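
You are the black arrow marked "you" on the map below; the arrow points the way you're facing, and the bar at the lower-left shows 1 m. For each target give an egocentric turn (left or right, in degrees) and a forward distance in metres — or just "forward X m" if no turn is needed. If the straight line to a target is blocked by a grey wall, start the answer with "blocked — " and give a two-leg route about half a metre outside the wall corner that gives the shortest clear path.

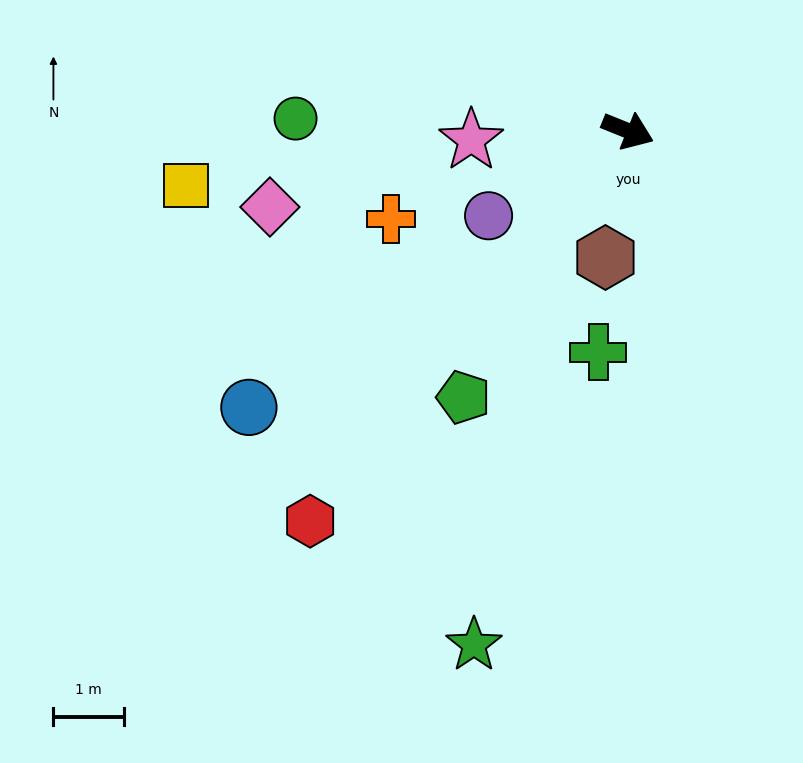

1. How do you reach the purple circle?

turn right 127°, forward 2.3 m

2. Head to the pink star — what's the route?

turn right 155°, forward 2.2 m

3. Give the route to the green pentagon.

turn right 100°, forward 4.4 m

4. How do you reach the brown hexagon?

turn right 78°, forward 1.8 m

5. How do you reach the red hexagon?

turn right 107°, forward 7.1 m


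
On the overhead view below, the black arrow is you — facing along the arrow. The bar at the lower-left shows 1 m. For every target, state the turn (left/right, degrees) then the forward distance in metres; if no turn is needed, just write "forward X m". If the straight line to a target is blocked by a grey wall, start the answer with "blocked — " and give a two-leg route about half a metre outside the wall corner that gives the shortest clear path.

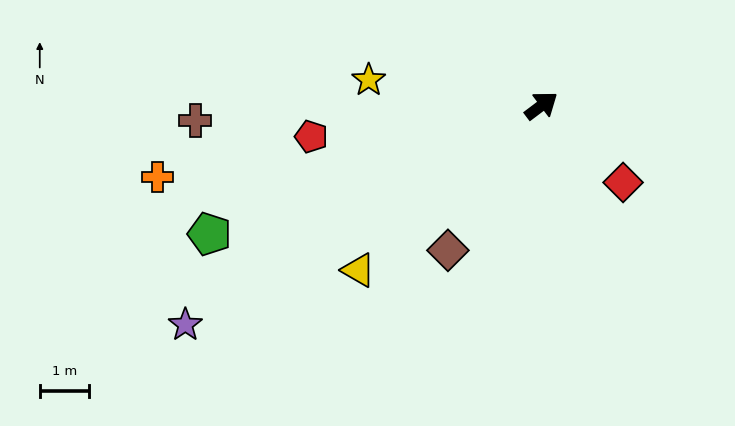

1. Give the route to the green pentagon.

turn left 164°, forward 7.3 m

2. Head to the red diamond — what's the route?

turn right 80°, forward 2.3 m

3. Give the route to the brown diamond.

turn right 160°, forward 3.5 m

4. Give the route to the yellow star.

turn left 135°, forward 3.6 m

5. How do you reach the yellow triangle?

turn right 175°, forward 5.0 m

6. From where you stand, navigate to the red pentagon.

turn left 151°, forward 4.7 m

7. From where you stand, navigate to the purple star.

turn left 175°, forward 8.5 m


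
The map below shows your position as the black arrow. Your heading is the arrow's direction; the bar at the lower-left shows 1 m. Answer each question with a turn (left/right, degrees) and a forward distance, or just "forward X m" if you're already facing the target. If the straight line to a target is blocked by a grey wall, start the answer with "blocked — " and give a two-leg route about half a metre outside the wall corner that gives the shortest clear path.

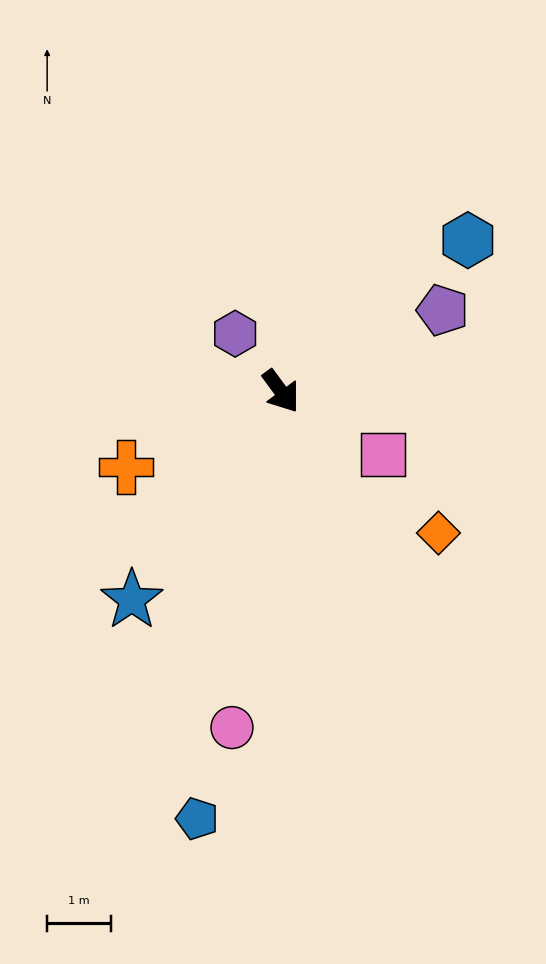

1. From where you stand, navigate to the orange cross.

turn right 100°, forward 2.7 m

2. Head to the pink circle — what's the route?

turn right 45°, forward 5.3 m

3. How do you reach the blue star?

turn right 72°, forward 4.0 m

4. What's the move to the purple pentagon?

turn left 80°, forward 2.8 m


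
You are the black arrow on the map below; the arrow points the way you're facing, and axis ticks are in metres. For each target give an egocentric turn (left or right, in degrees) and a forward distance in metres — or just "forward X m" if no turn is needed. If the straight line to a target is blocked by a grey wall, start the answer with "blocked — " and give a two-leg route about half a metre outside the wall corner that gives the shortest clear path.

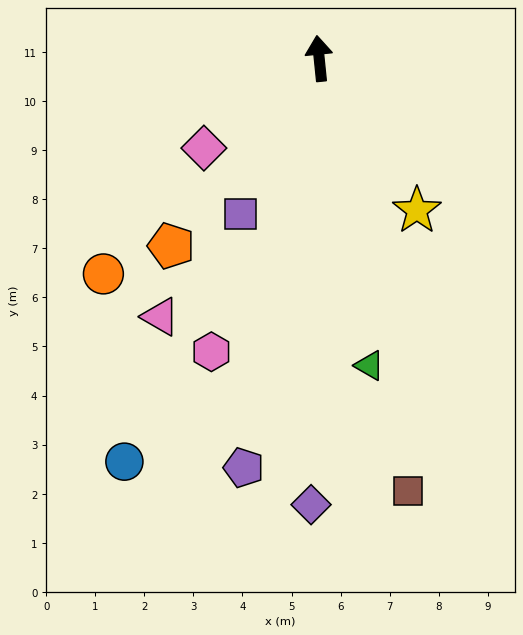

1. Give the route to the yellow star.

turn right 153°, forward 3.7 m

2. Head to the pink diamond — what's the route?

turn left 122°, forward 3.0 m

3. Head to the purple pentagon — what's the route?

turn left 164°, forward 8.5 m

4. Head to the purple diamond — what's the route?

turn left 173°, forward 9.1 m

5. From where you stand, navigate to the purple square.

turn left 147°, forward 3.5 m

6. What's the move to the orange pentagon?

turn left 136°, forward 4.9 m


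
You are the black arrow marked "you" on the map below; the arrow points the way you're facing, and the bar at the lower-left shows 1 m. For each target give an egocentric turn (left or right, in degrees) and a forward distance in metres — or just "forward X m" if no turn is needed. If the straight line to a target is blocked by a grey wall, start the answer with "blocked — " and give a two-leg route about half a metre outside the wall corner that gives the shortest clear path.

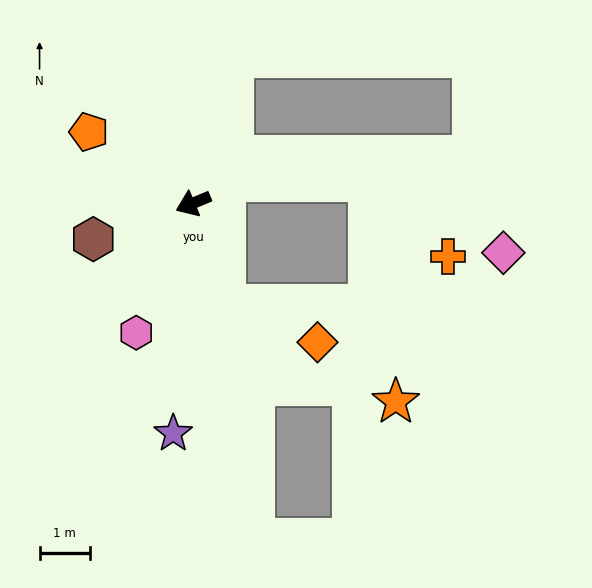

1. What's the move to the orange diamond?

blocked — turn left 84°, forward 2.1 m, then turn left 52°, forward 2.0 m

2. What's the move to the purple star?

turn left 62°, forward 4.6 m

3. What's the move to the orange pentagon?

turn right 57°, forward 2.5 m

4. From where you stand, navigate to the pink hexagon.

turn left 44°, forward 2.8 m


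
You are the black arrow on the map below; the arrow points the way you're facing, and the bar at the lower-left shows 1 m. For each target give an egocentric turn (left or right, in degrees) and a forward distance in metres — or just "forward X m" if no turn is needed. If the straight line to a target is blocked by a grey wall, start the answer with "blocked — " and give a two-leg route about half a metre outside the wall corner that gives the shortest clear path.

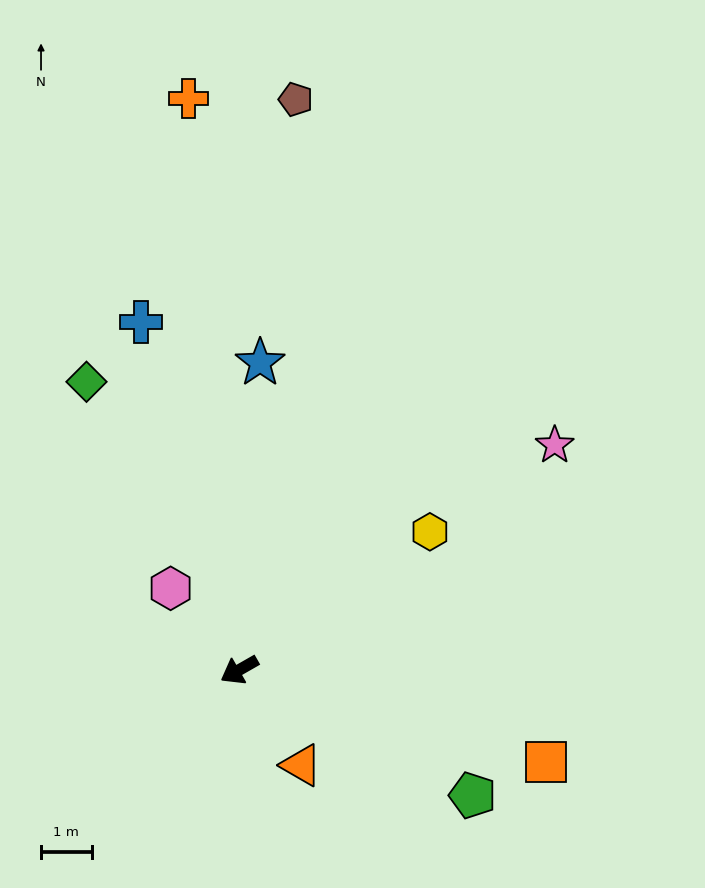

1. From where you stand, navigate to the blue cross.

turn right 104°, forward 7.2 m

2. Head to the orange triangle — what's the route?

turn left 93°, forward 2.3 m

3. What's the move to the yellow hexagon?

turn right 174°, forward 4.7 m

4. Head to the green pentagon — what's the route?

turn left 122°, forward 5.2 m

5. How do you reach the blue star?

turn right 124°, forward 6.1 m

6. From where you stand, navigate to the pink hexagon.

turn right 80°, forward 2.1 m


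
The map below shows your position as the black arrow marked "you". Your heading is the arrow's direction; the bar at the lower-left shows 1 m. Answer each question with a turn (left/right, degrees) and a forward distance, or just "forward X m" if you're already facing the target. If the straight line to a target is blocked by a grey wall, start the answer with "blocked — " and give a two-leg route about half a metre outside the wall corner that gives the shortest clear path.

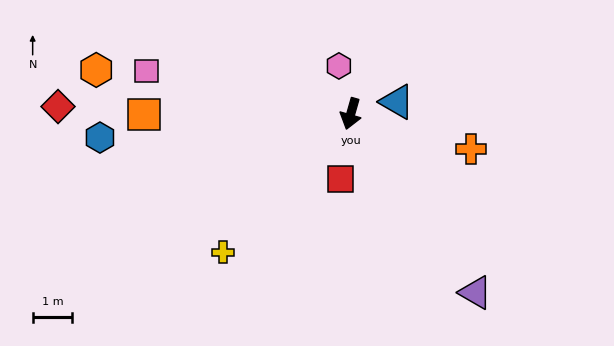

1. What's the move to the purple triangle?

turn left 51°, forward 5.5 m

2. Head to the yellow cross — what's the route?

turn right 27°, forward 4.8 m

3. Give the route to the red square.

turn left 7°, forward 1.7 m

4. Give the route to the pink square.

turn right 86°, forward 5.3 m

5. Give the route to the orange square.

turn right 74°, forward 5.3 m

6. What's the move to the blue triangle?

turn left 121°, forward 1.2 m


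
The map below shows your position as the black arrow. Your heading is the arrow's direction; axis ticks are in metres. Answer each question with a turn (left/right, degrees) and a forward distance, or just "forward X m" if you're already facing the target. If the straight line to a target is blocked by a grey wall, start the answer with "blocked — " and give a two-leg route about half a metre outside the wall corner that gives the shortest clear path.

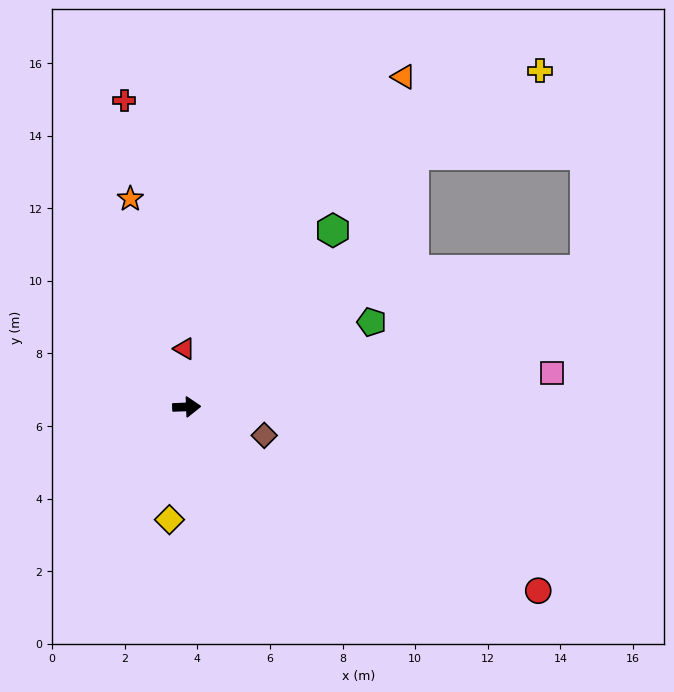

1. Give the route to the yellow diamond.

turn right 101°, forward 3.1 m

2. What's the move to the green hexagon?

turn left 48°, forward 6.3 m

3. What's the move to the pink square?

turn left 3°, forward 10.1 m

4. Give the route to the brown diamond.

turn right 22°, forward 2.3 m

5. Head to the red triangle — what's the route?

turn left 90°, forward 1.6 m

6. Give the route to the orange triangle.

turn left 54°, forward 10.9 m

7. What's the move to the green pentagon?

turn left 22°, forward 5.6 m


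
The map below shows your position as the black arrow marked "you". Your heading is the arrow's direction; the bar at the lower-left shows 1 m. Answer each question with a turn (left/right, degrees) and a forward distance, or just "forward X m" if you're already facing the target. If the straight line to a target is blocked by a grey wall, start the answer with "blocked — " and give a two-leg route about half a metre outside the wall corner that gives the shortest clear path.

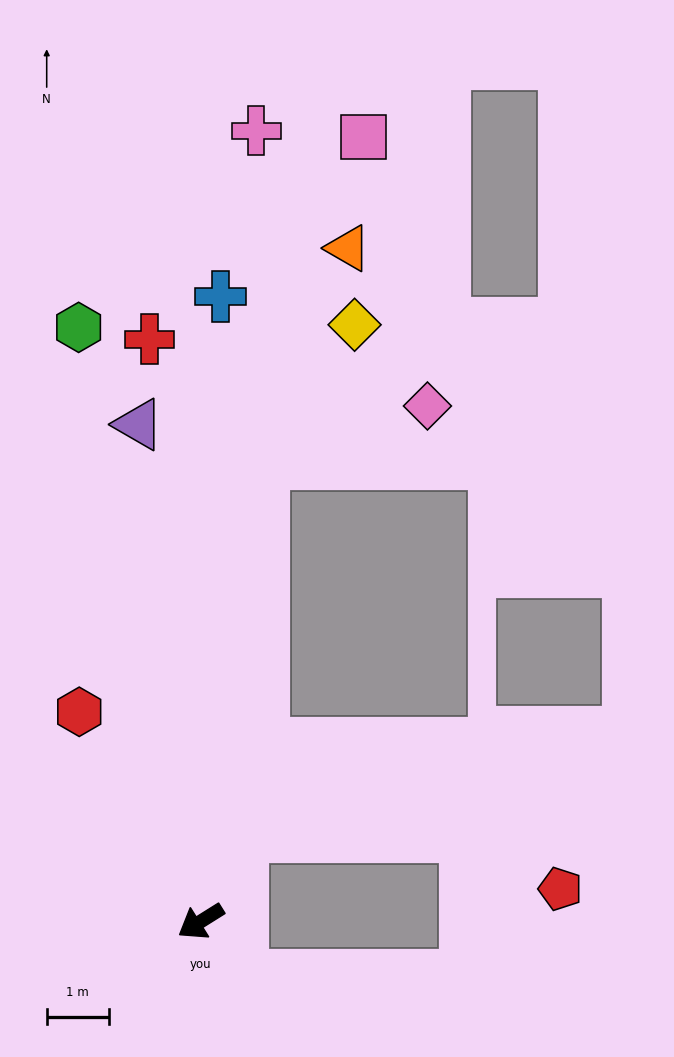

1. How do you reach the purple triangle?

turn right 115°, forward 8.1 m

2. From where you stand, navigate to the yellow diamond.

blocked — turn right 130°, forward 7.4 m, then turn right 25°, forward 2.7 m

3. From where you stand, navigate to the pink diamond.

blocked — turn right 130°, forward 7.4 m, then turn right 63°, forward 2.8 m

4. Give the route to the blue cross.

turn right 124°, forward 10.1 m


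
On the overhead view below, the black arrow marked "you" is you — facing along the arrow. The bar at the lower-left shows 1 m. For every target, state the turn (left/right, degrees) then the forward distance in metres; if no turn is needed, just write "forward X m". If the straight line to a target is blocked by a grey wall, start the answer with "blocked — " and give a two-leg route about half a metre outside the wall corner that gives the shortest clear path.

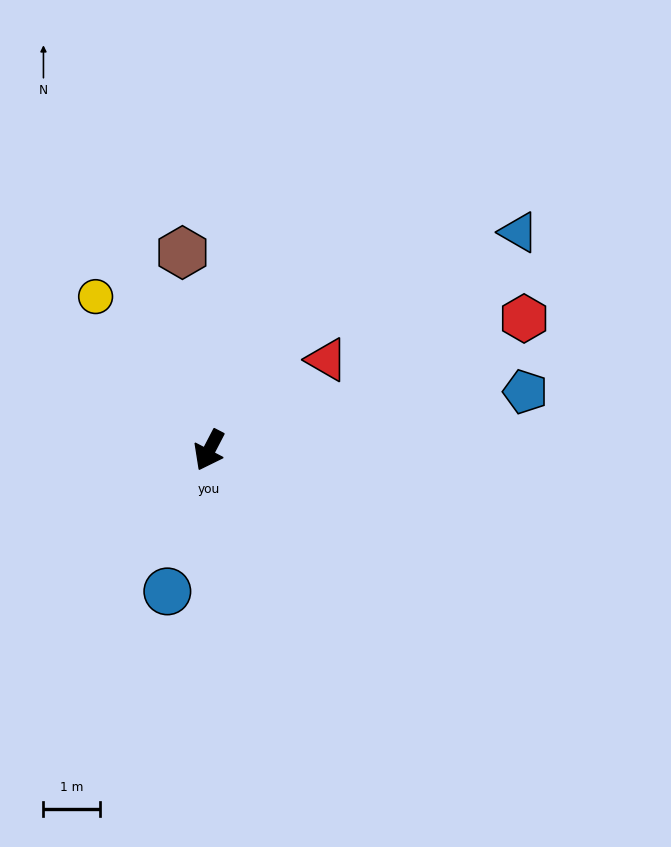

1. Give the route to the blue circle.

turn left 11°, forward 2.6 m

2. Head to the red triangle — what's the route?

turn left 155°, forward 2.6 m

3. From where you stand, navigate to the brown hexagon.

turn right 145°, forward 3.5 m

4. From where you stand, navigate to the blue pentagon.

turn left 128°, forward 5.7 m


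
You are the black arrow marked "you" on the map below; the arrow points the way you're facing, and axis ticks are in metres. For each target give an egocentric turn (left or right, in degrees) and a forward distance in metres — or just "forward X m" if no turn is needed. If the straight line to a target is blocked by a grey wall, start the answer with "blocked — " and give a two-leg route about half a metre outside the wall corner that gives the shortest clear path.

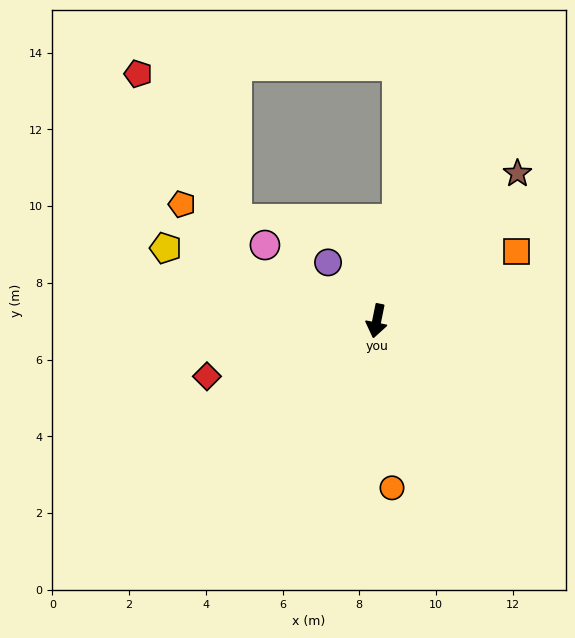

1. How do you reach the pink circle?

turn right 113°, forward 3.5 m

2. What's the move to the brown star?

turn left 148°, forward 5.3 m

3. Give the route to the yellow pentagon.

turn right 98°, forward 5.8 m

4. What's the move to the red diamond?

turn right 60°, forward 4.7 m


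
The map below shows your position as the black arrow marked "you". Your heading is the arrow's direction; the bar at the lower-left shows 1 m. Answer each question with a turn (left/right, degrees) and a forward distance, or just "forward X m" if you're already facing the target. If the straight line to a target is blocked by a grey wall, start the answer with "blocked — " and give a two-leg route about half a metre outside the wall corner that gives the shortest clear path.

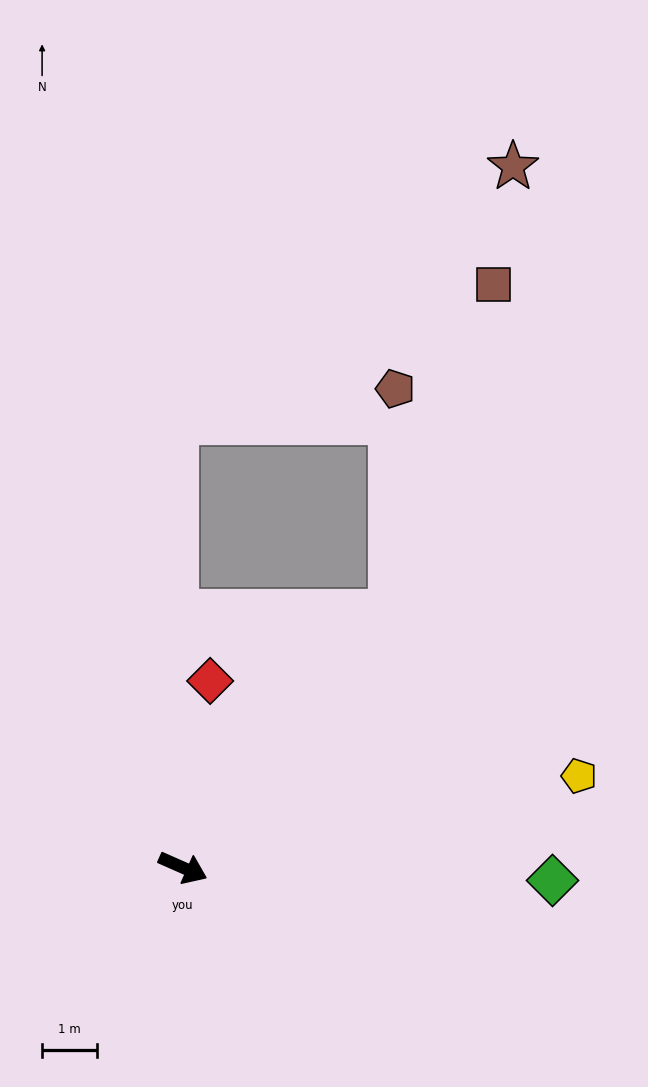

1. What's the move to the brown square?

blocked — turn left 75°, forward 6.0 m, then turn left 21°, forward 6.3 m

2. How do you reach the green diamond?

turn left 22°, forward 6.8 m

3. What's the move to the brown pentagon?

blocked — turn left 75°, forward 6.0 m, then turn left 38°, forward 4.1 m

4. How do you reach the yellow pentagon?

turn left 37°, forward 7.5 m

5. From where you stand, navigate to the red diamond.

turn left 106°, forward 3.5 m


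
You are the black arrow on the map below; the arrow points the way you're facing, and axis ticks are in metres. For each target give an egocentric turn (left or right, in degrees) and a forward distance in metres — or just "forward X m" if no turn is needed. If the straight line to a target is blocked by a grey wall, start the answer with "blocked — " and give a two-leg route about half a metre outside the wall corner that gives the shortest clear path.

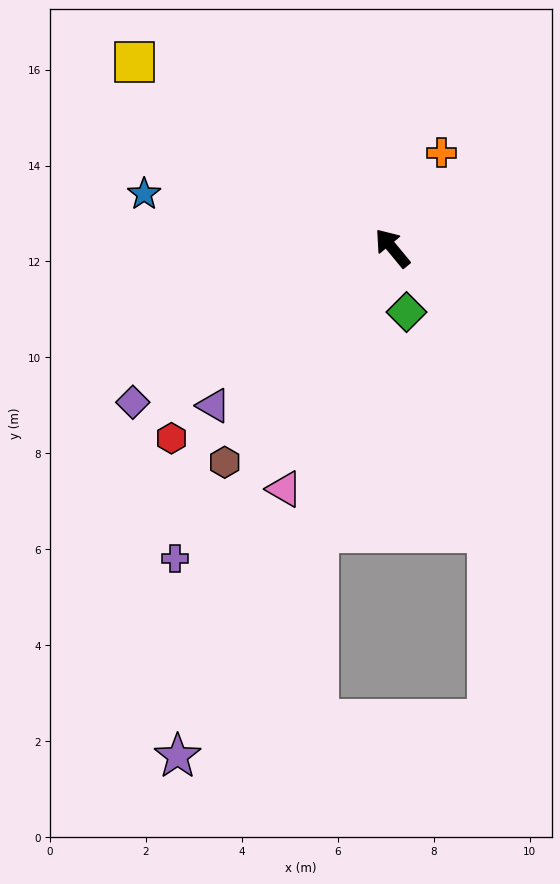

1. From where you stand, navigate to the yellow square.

turn left 15°, forward 6.6 m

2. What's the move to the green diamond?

turn left 153°, forward 1.4 m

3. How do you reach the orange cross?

turn right 67°, forward 2.2 m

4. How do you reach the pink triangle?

turn left 116°, forward 5.5 m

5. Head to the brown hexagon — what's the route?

turn left 102°, forward 5.7 m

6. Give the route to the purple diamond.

turn left 81°, forward 6.3 m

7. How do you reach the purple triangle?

turn left 92°, forward 5.0 m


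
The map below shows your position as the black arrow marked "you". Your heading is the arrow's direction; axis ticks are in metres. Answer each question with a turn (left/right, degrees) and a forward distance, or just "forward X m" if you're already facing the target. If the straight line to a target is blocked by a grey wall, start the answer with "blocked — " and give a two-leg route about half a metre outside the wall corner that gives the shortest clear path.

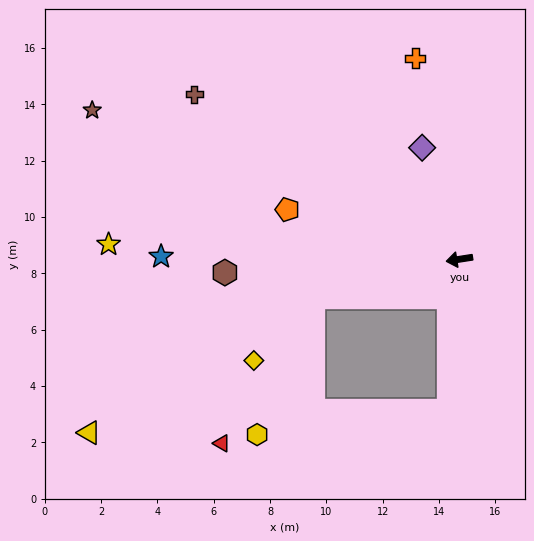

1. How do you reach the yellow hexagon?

blocked — turn left 6°, forward 5.4 m, then turn left 53°, forward 5.3 m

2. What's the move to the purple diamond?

turn right 80°, forward 4.2 m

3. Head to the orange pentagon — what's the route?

turn right 25°, forward 6.4 m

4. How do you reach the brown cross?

turn right 41°, forward 11.1 m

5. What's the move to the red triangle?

blocked — turn left 6°, forward 5.4 m, then turn left 43°, forward 6.1 m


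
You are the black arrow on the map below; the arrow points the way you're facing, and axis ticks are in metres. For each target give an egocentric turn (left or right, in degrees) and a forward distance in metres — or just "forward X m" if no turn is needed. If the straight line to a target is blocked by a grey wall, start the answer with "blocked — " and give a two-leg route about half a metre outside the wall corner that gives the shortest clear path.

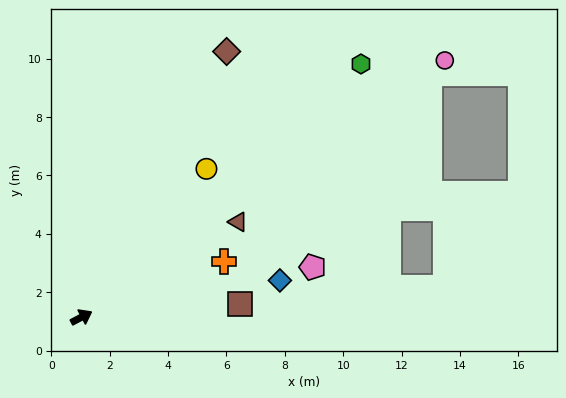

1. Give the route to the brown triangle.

turn left 4°, forward 6.3 m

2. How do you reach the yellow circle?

turn left 22°, forward 6.6 m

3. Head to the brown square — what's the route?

turn right 23°, forward 5.4 m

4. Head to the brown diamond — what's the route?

turn left 34°, forward 10.4 m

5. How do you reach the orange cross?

turn right 6°, forward 5.2 m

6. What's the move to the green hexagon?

turn left 14°, forward 12.9 m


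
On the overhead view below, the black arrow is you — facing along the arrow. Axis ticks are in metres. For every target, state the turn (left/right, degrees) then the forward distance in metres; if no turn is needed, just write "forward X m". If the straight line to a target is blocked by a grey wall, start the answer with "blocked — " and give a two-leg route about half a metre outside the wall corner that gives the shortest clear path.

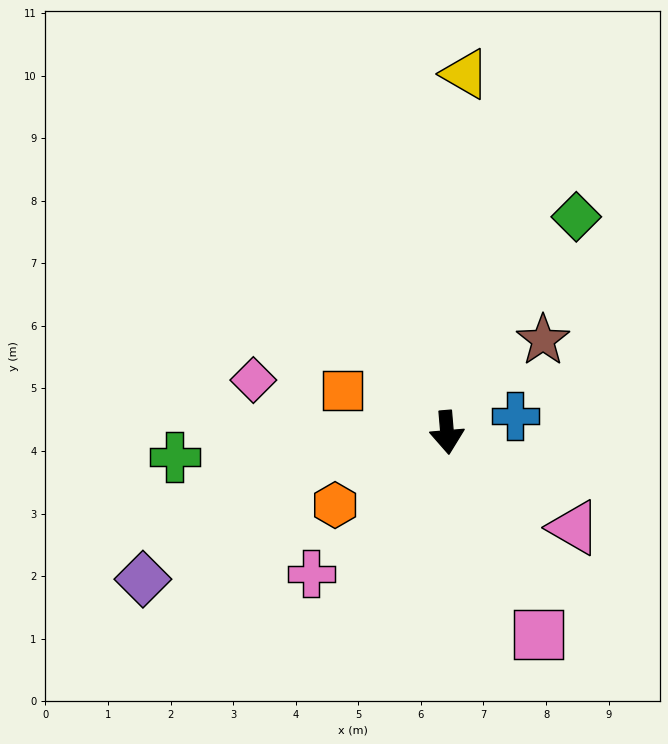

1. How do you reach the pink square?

turn left 20°, forward 3.5 m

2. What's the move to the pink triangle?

turn left 48°, forward 2.5 m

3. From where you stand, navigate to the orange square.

turn right 117°, forward 1.8 m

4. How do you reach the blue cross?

turn left 99°, forward 1.1 m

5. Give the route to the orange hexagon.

turn right 62°, forward 2.1 m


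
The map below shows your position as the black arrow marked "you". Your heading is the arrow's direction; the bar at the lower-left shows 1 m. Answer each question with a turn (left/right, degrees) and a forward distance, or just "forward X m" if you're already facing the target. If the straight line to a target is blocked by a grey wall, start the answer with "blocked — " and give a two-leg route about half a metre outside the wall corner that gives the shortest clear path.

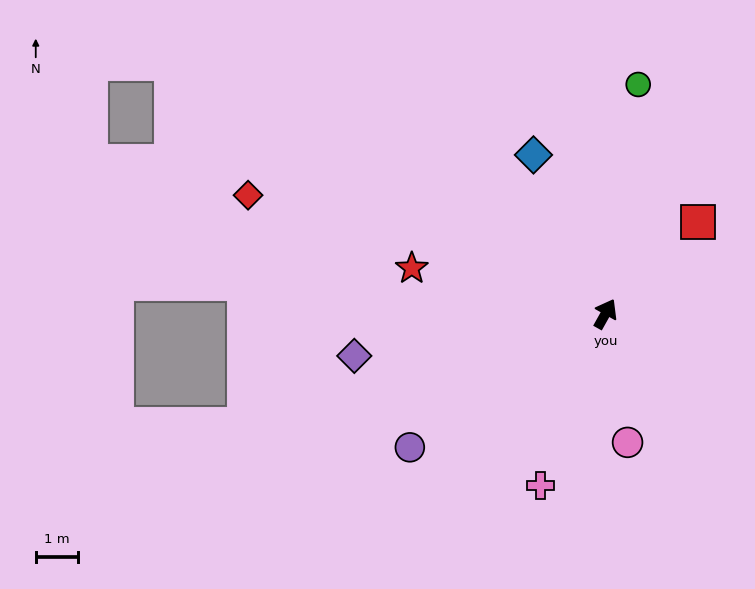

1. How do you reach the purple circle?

turn left 154°, forward 5.7 m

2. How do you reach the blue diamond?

turn left 54°, forward 4.2 m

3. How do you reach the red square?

turn right 16°, forward 3.1 m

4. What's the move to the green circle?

turn left 21°, forward 5.5 m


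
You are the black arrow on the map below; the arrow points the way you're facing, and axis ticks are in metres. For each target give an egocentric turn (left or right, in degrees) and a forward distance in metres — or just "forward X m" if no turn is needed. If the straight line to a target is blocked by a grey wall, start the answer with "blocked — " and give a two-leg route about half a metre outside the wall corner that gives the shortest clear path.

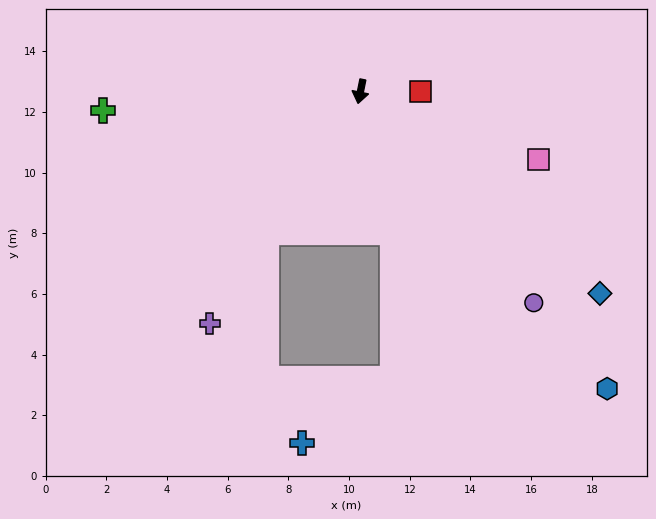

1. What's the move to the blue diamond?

turn left 61°, forward 10.3 m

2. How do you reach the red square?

turn left 102°, forward 2.0 m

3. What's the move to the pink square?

turn left 81°, forward 6.3 m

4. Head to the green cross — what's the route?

turn right 74°, forward 8.5 m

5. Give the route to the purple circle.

turn left 51°, forward 9.0 m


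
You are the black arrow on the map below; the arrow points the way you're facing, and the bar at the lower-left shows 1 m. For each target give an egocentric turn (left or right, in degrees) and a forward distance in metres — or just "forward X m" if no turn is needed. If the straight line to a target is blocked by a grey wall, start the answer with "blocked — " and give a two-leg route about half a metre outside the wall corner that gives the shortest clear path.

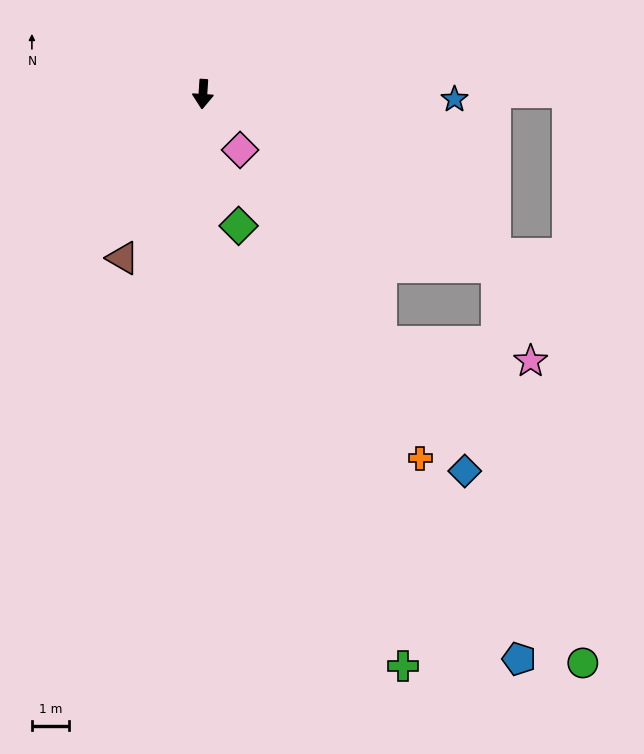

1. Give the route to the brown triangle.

turn right 22°, forward 4.9 m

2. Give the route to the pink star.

blocked — turn left 63°, forward 9.2 m, then turn right 39°, forward 2.7 m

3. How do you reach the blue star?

turn left 92°, forward 6.8 m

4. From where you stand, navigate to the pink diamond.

turn left 37°, forward 1.8 m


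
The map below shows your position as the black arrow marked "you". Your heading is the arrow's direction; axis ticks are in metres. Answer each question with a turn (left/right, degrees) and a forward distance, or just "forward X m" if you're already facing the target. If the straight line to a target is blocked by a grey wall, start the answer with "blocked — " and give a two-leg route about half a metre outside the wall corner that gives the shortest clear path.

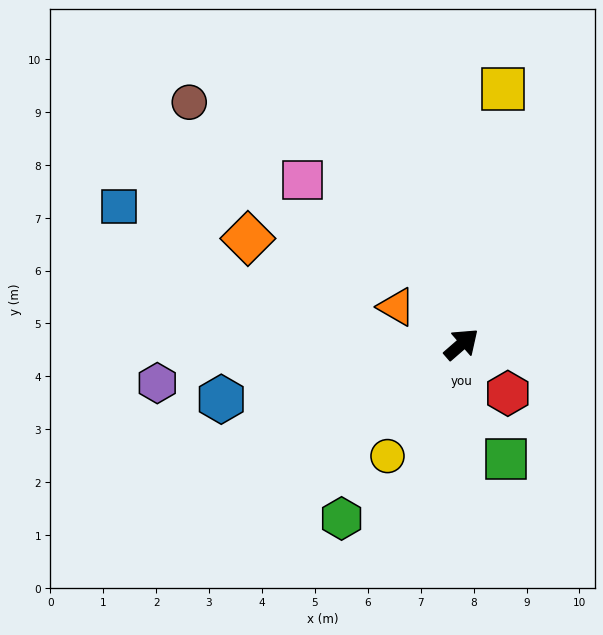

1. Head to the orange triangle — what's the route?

turn left 109°, forward 1.4 m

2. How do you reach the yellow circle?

turn right 165°, forward 2.5 m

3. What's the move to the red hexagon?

turn right 88°, forward 1.3 m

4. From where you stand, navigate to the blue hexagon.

turn left 152°, forward 4.7 m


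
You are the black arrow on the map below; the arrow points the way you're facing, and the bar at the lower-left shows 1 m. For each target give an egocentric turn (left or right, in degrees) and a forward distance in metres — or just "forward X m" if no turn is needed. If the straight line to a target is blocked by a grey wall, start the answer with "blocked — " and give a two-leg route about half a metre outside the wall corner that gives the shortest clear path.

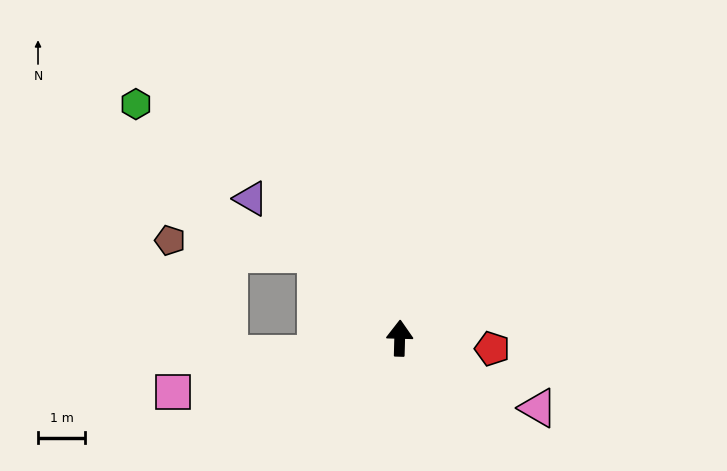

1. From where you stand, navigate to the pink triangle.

turn right 115°, forward 3.3 m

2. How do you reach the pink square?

turn left 105°, forward 5.0 m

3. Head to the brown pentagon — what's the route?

blocked — turn left 45°, forward 2.5 m, then turn left 42°, forward 3.2 m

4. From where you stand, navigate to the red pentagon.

turn right 95°, forward 2.0 m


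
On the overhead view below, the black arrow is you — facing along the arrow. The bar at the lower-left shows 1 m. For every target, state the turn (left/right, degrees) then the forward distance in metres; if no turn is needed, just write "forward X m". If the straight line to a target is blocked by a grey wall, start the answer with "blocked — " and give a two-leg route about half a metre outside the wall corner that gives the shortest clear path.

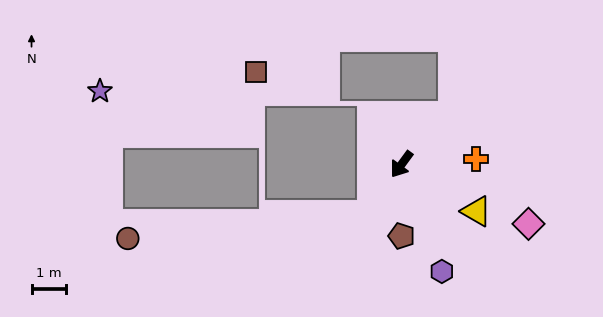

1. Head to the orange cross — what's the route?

turn left 130°, forward 2.1 m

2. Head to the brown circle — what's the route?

blocked — turn left 5°, forward 1.7 m, then turn right 53°, forward 7.0 m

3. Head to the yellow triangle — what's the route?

turn left 94°, forward 2.5 m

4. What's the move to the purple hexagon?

turn left 57°, forward 3.3 m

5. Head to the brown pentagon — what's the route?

turn left 36°, forward 2.1 m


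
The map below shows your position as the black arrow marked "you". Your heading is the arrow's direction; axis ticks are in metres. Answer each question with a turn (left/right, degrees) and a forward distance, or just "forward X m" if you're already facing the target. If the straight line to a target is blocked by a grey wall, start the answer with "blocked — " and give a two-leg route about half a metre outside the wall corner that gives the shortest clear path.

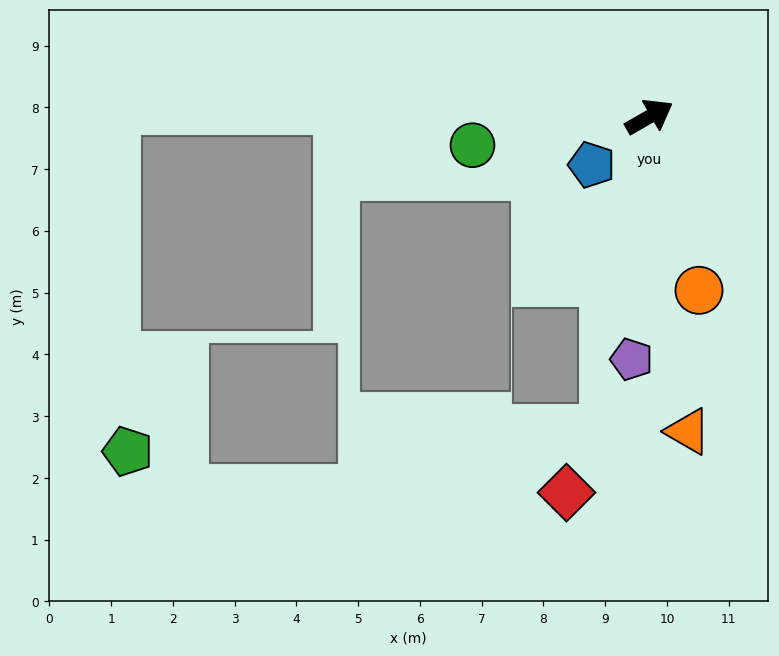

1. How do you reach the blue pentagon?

turn right 170°, forward 1.2 m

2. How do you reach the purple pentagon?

turn right 124°, forward 3.9 m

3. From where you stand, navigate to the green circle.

turn left 159°, forward 2.9 m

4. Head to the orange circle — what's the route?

turn right 104°, forward 2.9 m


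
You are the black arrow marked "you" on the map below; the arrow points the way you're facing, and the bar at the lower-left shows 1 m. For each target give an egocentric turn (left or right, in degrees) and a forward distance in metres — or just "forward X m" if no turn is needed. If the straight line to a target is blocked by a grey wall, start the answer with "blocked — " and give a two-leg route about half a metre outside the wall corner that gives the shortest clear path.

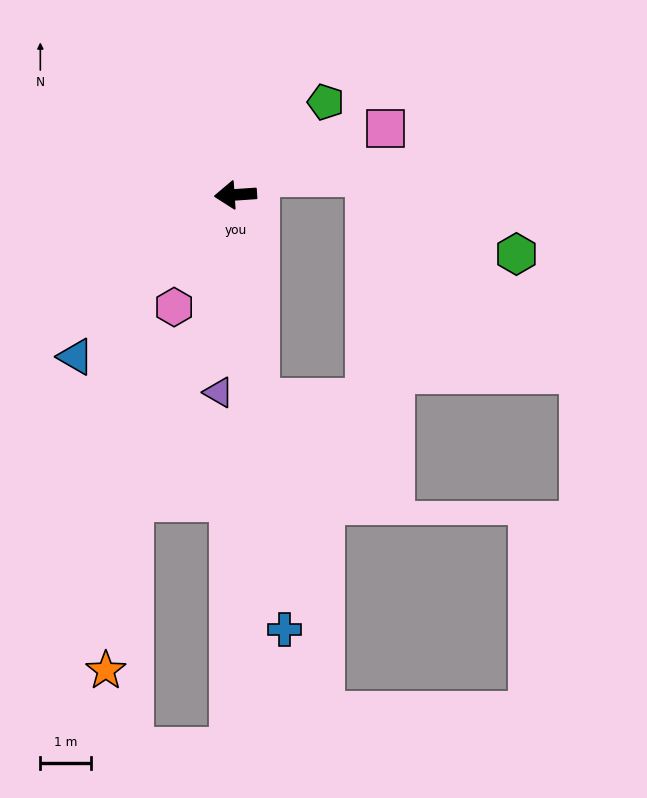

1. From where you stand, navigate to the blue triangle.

turn left 41°, forward 4.5 m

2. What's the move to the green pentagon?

turn right 138°, forward 2.5 m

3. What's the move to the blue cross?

turn left 93°, forward 8.6 m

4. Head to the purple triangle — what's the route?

turn left 81°, forward 3.9 m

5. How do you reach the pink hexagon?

turn left 57°, forward 2.5 m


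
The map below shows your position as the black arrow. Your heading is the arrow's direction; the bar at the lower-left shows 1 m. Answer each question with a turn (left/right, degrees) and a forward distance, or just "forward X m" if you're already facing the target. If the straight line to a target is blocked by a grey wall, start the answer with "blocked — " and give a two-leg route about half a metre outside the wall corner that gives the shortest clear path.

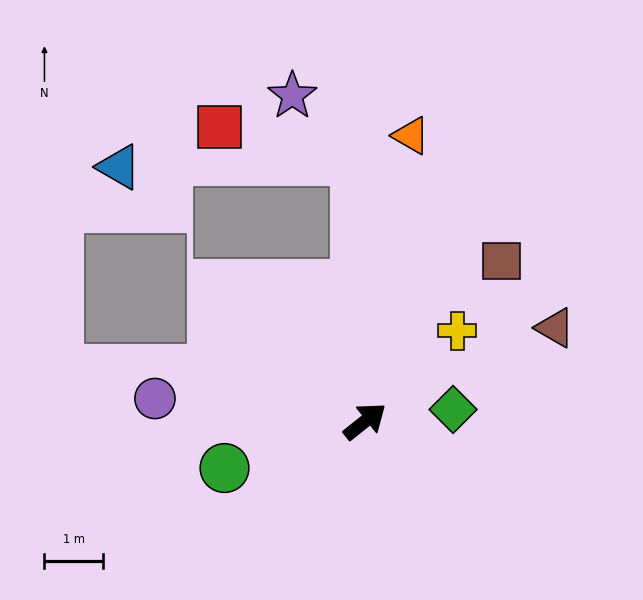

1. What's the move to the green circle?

turn left 160°, forward 2.5 m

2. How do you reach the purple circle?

turn left 135°, forward 3.6 m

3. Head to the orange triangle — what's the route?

turn left 42°, forward 4.9 m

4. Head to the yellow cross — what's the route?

turn left 6°, forward 2.2 m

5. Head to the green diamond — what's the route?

turn right 31°, forward 1.5 m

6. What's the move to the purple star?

blocked — turn left 54°, forward 4.4 m, then turn left 42°, forward 1.5 m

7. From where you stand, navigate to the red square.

blocked — turn left 54°, forward 4.4 m, then turn left 73°, forward 2.4 m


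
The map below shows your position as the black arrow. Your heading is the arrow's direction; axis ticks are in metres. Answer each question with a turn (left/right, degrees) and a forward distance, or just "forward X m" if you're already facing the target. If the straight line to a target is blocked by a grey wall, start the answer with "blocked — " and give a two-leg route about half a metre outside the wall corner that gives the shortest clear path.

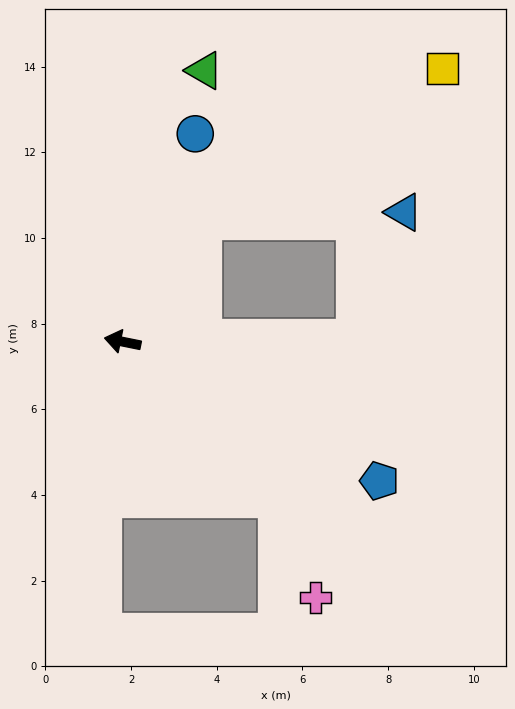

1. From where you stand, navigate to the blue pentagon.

turn left 163°, forward 6.8 m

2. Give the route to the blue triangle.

blocked — turn right 113°, forward 3.4 m, then turn right 53°, forward 4.7 m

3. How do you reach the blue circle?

turn right 98°, forward 5.1 m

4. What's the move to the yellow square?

blocked — turn right 113°, forward 3.4 m, then turn right 23°, forward 6.6 m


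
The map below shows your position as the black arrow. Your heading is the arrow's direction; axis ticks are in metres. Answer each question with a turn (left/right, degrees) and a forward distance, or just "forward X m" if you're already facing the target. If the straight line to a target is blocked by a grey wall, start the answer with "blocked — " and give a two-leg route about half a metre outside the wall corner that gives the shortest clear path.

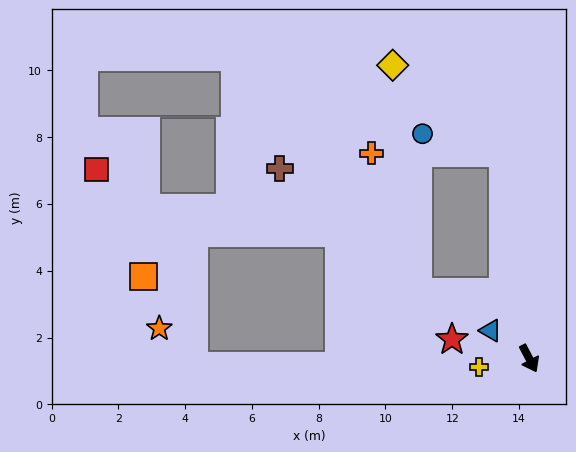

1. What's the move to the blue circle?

blocked — turn left 160°, forward 6.2 m, then turn left 69°, forward 2.5 m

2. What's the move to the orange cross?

blocked — turn left 160°, forward 6.2 m, then turn left 82°, forward 3.9 m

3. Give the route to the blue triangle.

turn right 153°, forward 1.4 m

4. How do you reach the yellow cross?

turn right 108°, forward 1.5 m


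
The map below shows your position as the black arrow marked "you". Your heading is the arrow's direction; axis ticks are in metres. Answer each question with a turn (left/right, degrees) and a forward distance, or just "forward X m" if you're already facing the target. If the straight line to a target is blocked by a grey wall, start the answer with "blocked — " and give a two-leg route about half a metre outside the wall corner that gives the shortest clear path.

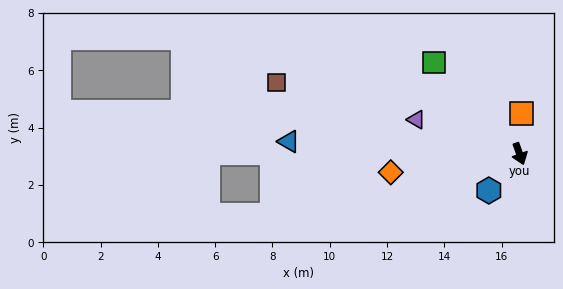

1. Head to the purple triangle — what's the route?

turn right 128°, forward 3.8 m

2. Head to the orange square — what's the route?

turn left 157°, forward 1.4 m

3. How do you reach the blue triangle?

turn right 113°, forward 8.1 m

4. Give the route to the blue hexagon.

turn right 60°, forward 1.7 m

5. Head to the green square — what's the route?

turn right 157°, forward 4.4 m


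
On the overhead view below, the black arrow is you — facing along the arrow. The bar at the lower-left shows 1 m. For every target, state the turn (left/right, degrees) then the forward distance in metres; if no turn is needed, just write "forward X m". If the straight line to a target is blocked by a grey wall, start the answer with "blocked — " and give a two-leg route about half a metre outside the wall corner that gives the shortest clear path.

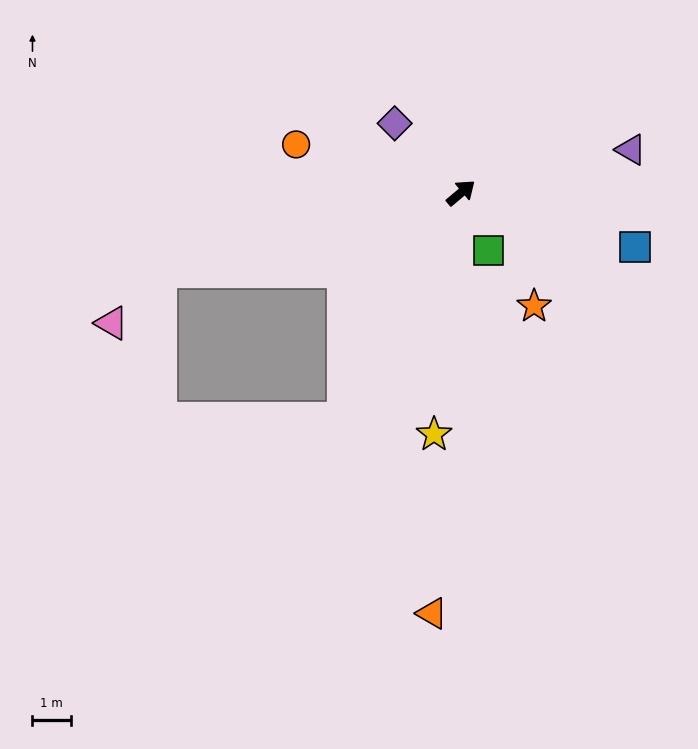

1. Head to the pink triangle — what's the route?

blocked — turn left 155°, forward 8.1 m, then turn left 31°, forward 1.8 m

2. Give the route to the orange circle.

turn left 124°, forward 4.5 m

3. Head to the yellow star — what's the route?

turn right 136°, forward 6.3 m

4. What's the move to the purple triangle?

turn right 26°, forward 4.6 m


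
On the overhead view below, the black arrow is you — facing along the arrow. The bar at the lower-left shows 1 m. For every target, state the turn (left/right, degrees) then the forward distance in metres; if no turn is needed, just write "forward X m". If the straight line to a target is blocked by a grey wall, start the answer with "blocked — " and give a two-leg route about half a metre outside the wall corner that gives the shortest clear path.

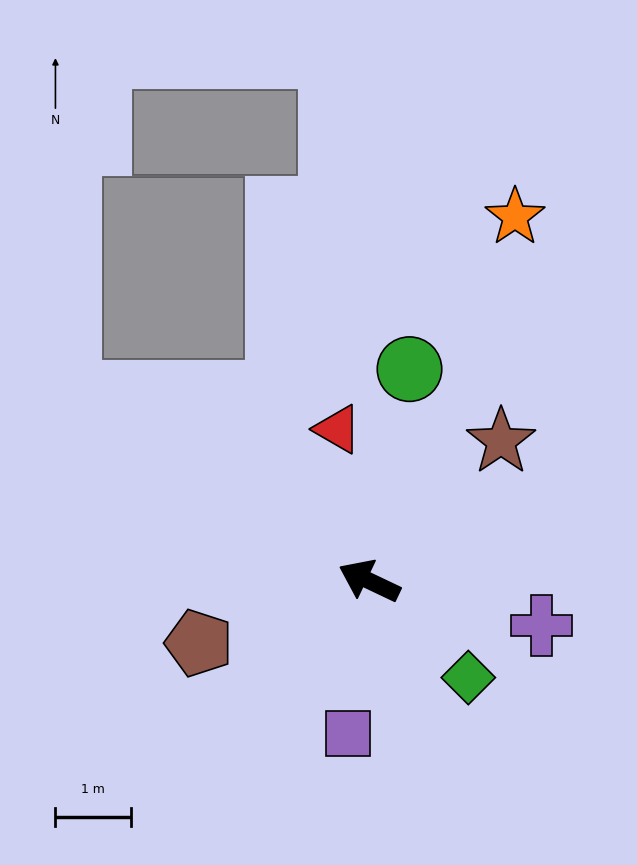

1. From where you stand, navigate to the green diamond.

turn left 161°, forward 1.8 m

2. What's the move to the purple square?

turn left 108°, forward 2.0 m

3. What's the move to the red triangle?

turn right 53°, forward 2.0 m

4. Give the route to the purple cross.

turn right 169°, forward 2.3 m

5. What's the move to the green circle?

turn right 75°, forward 2.8 m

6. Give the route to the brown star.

turn right 108°, forward 2.5 m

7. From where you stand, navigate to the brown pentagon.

turn left 45°, forward 2.4 m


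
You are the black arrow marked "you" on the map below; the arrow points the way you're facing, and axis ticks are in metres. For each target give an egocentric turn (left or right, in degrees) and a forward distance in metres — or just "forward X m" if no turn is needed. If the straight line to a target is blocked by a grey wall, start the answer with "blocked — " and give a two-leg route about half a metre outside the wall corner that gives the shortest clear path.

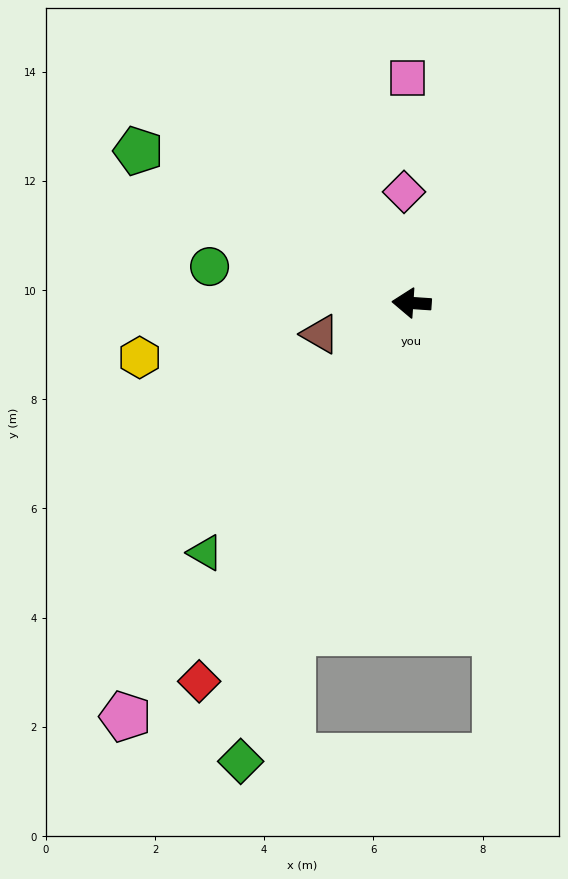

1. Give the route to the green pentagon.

turn right 25°, forward 5.7 m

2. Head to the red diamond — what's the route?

turn left 65°, forward 7.9 m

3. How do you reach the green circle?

turn right 6°, forward 3.8 m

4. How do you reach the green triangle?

turn left 54°, forward 5.9 m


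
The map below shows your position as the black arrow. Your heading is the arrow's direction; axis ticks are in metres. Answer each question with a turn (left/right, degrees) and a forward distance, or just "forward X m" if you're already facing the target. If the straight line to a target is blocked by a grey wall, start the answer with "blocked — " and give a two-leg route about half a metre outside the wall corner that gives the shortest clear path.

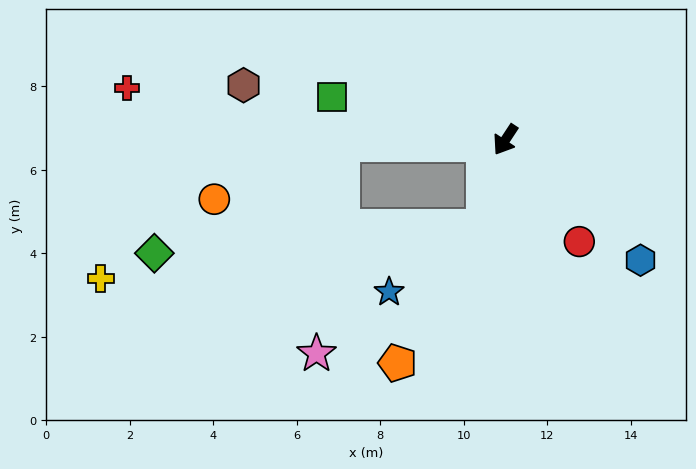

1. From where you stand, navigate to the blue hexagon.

turn left 82°, forward 4.3 m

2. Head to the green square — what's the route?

turn right 70°, forward 4.3 m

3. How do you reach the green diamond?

blocked — turn left 19°, forward 2.1 m, then turn right 71°, forward 7.9 m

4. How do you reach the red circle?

turn left 69°, forward 3.0 m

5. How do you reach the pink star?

blocked — turn right 55°, forward 3.9 m, then turn left 81°, forward 5.0 m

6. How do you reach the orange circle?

blocked — turn right 55°, forward 3.9 m, then turn left 21°, forward 3.3 m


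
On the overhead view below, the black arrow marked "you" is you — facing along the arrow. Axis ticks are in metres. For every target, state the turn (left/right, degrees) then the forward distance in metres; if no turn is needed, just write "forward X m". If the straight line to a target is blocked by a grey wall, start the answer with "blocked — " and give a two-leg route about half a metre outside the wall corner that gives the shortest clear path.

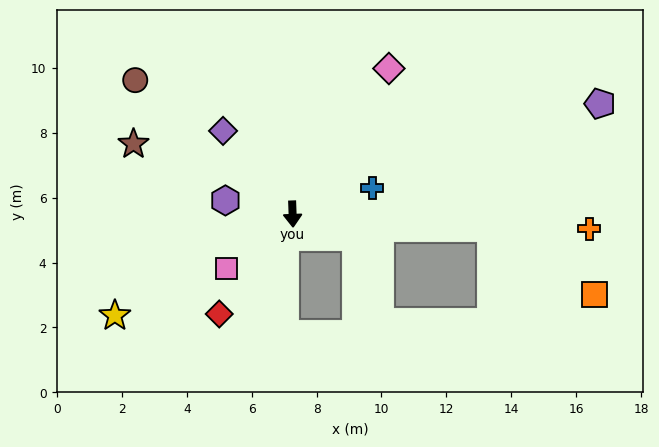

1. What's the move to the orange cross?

turn left 85°, forward 9.2 m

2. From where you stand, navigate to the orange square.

blocked — turn left 84°, forward 6.1 m, then turn right 28°, forward 3.8 m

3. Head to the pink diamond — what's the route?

turn left 144°, forward 5.4 m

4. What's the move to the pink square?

turn right 53°, forward 2.6 m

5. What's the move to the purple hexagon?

turn right 104°, forward 2.1 m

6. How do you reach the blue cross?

turn left 106°, forward 2.6 m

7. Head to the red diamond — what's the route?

turn right 38°, forward 3.8 m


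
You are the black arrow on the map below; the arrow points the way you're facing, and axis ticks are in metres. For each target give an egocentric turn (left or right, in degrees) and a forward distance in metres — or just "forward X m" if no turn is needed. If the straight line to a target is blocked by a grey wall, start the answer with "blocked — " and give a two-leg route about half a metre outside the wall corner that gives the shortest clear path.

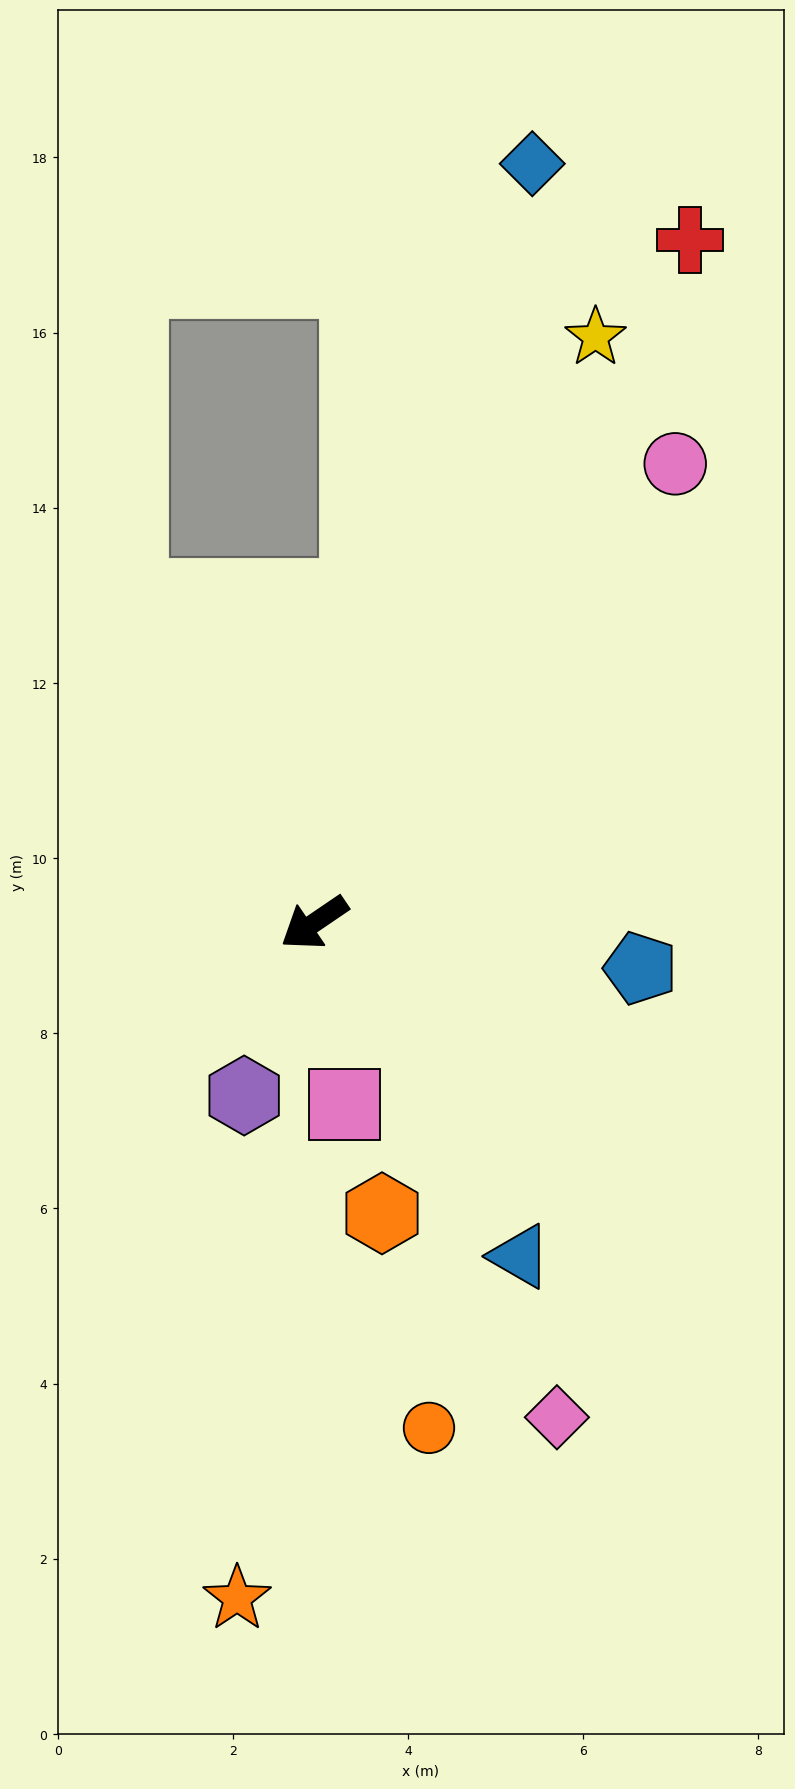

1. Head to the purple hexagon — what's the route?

turn left 34°, forward 2.1 m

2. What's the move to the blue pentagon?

turn left 138°, forward 3.8 m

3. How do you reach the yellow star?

turn right 150°, forward 7.4 m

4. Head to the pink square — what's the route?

turn left 65°, forward 2.1 m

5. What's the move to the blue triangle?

turn left 87°, forward 4.5 m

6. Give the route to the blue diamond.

turn right 140°, forward 9.0 m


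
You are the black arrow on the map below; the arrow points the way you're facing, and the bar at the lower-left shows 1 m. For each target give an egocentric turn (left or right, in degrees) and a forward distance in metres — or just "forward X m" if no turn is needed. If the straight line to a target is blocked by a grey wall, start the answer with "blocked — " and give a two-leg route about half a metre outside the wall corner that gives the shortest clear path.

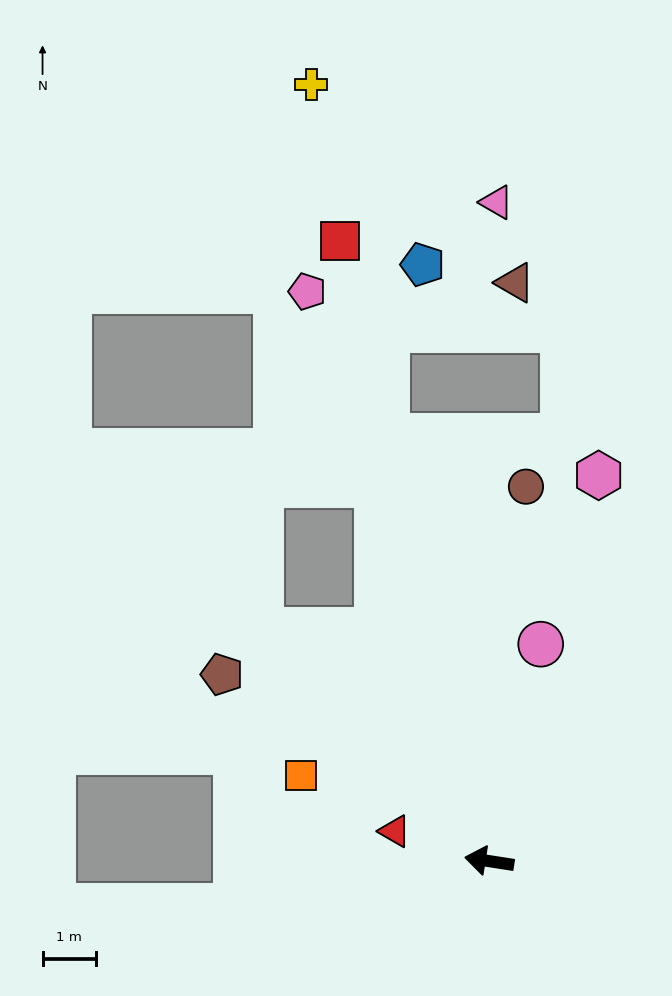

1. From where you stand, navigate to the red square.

turn right 68°, forward 12.0 m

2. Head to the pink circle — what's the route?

turn right 95°, forward 4.2 m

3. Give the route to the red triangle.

turn right 9°, forward 1.9 m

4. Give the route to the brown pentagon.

turn right 26°, forward 6.1 m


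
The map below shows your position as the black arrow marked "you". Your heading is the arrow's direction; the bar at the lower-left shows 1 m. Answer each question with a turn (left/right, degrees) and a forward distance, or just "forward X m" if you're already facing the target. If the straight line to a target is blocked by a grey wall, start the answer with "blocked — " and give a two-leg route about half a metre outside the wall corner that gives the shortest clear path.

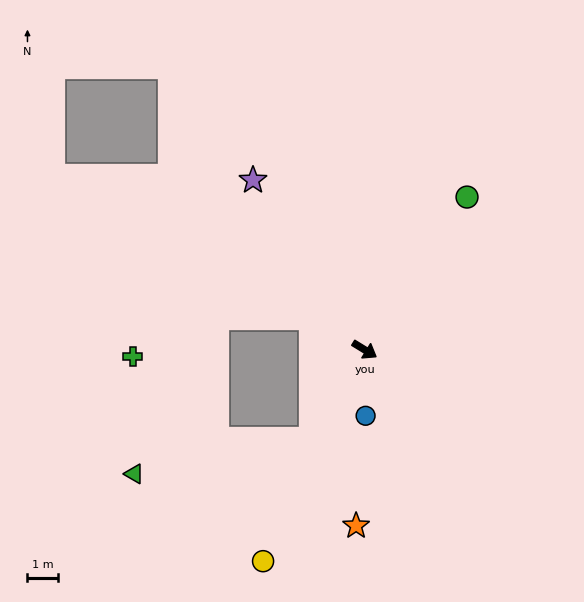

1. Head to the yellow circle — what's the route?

turn right 84°, forward 7.6 m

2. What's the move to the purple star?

turn left 155°, forward 6.6 m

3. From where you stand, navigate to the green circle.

turn left 88°, forward 6.0 m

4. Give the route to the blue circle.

turn right 58°, forward 2.1 m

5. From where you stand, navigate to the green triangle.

blocked — turn right 89°, forward 3.4 m, then turn right 49°, forward 5.9 m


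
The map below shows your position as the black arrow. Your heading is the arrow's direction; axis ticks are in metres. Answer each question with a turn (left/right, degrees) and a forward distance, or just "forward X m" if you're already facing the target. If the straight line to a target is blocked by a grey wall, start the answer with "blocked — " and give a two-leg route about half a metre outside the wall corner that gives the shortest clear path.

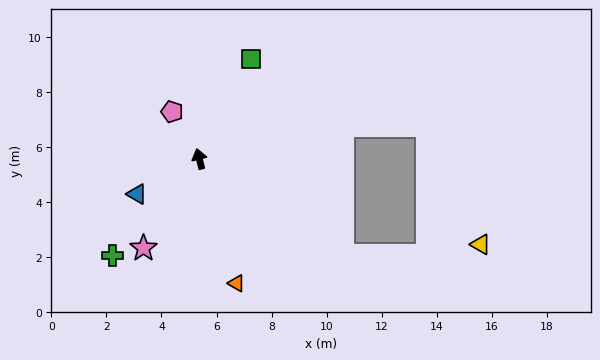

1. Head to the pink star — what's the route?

turn left 134°, forward 3.8 m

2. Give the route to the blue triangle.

turn left 105°, forward 2.6 m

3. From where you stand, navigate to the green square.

turn right 41°, forward 4.1 m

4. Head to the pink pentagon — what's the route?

turn left 16°, forward 2.0 m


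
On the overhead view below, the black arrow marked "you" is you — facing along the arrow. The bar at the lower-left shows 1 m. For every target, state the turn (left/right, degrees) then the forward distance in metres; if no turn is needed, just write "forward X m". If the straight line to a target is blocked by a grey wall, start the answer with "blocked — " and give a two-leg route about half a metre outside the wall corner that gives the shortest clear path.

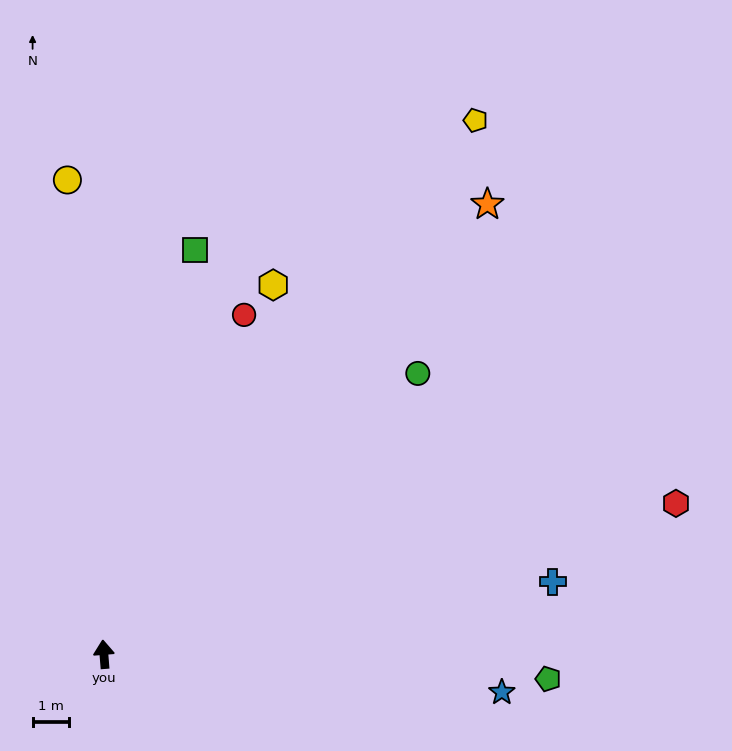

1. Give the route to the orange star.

turn right 45°, forward 16.2 m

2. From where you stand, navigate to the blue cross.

turn right 85°, forward 12.4 m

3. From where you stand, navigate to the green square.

turn right 17°, forward 11.3 m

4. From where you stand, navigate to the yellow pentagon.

turn right 39°, forward 17.8 m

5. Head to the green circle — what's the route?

turn right 53°, forward 11.5 m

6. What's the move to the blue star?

turn right 100°, forward 10.9 m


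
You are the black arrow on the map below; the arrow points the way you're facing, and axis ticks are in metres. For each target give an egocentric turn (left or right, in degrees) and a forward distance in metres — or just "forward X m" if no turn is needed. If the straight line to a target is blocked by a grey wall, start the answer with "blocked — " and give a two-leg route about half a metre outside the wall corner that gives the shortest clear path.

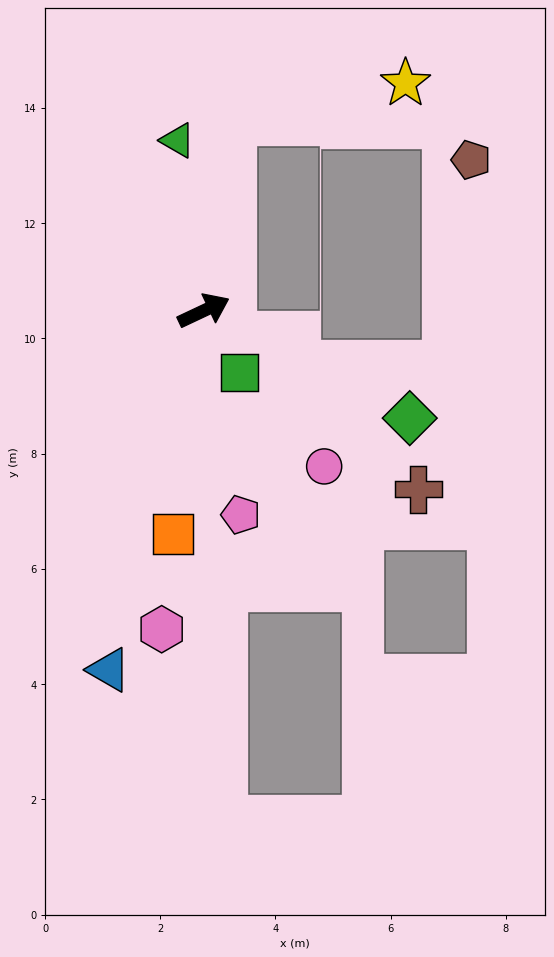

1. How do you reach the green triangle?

turn left 74°, forward 3.0 m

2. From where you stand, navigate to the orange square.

turn right 123°, forward 3.9 m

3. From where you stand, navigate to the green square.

turn right 86°, forward 1.2 m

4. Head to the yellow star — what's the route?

blocked — turn left 56°, forward 3.3 m, then turn right 69°, forward 3.1 m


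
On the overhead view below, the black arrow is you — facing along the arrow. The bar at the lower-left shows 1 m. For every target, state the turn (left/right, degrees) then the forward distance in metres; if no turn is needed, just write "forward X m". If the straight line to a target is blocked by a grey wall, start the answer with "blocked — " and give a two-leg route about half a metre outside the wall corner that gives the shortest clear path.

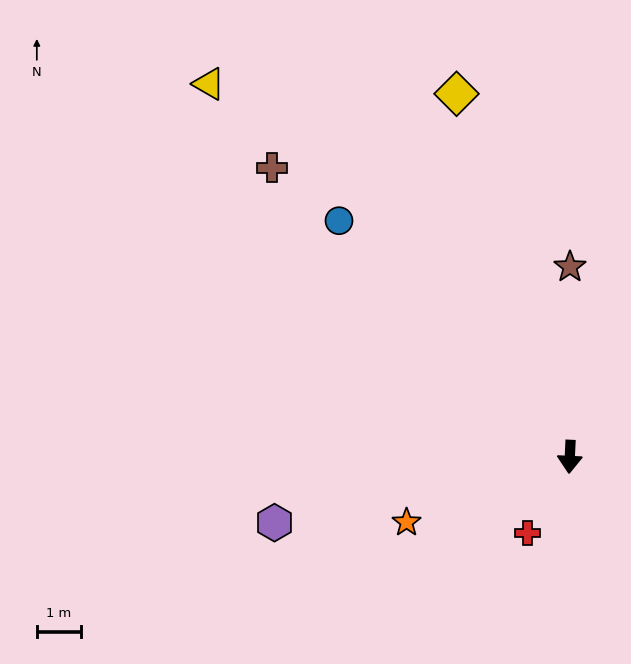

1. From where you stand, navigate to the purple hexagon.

turn right 75°, forward 6.9 m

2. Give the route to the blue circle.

turn right 133°, forward 7.5 m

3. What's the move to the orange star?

turn right 65°, forward 4.0 m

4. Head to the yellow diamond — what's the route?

turn right 160°, forward 8.6 m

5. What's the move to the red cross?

turn right 26°, forward 2.0 m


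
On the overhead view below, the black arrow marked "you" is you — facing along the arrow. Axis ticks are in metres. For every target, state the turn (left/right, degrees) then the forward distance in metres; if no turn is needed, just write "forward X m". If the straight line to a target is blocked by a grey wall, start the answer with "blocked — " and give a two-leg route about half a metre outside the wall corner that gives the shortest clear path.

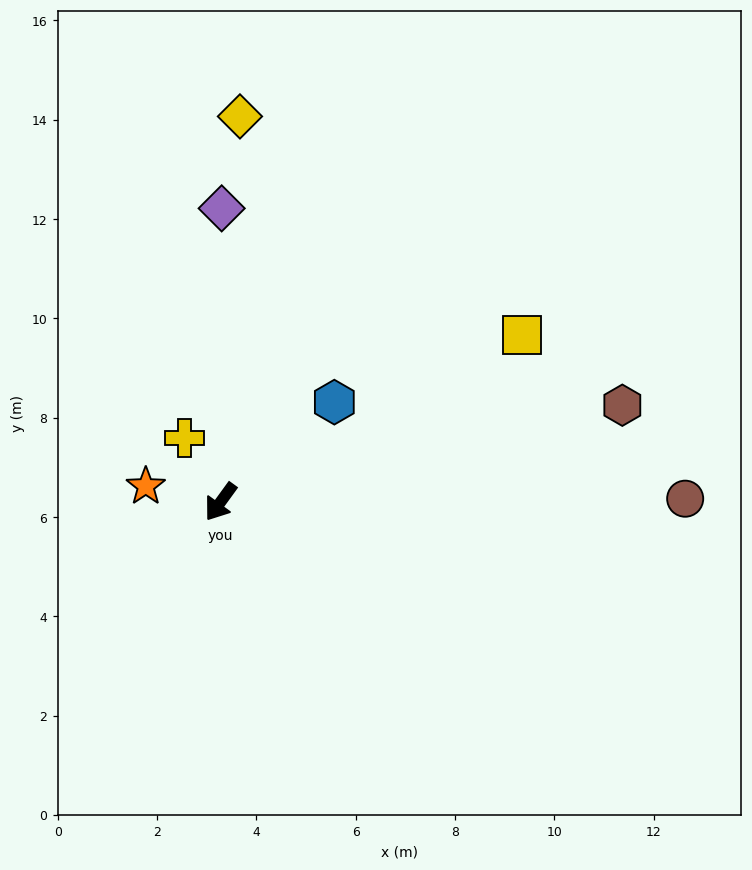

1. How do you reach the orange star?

turn right 66°, forward 1.5 m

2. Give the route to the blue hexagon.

turn left 167°, forward 3.0 m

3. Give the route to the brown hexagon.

turn left 140°, forward 8.3 m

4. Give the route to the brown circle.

turn left 126°, forward 9.4 m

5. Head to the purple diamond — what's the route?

turn right 144°, forward 5.9 m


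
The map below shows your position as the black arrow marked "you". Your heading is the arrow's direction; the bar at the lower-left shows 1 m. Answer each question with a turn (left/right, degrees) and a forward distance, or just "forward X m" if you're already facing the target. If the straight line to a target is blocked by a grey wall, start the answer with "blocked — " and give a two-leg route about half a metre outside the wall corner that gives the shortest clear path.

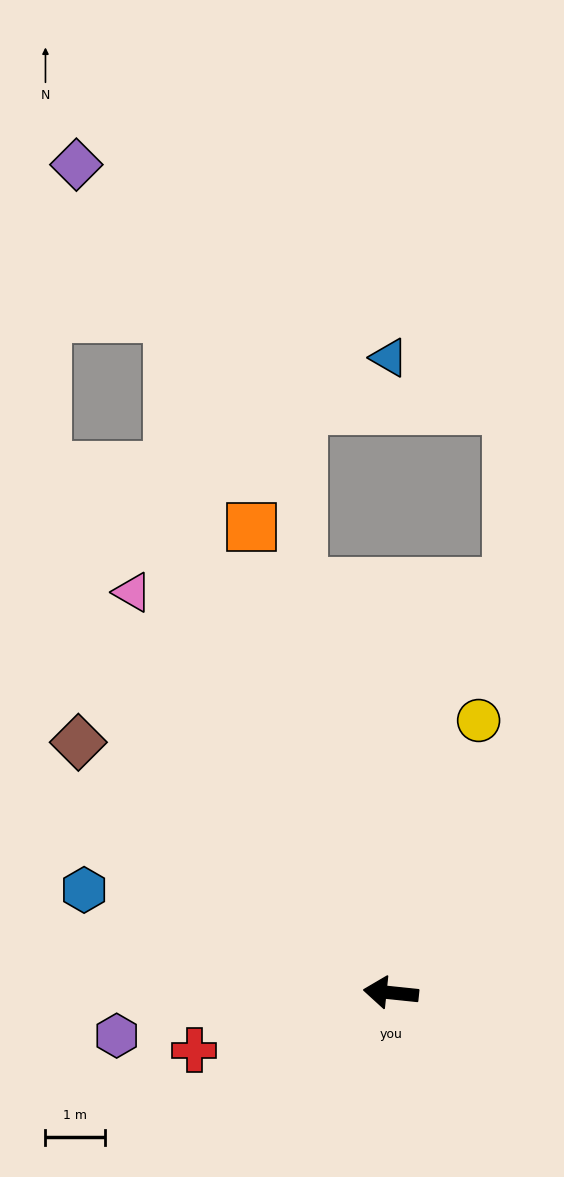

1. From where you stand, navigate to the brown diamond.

turn right 33°, forward 6.8 m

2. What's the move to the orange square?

turn right 67°, forward 8.2 m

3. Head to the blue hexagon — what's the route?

turn right 13°, forward 5.5 m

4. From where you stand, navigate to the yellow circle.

turn right 102°, forward 4.8 m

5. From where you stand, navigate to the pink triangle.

turn right 51°, forward 8.1 m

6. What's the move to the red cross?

turn left 22°, forward 3.5 m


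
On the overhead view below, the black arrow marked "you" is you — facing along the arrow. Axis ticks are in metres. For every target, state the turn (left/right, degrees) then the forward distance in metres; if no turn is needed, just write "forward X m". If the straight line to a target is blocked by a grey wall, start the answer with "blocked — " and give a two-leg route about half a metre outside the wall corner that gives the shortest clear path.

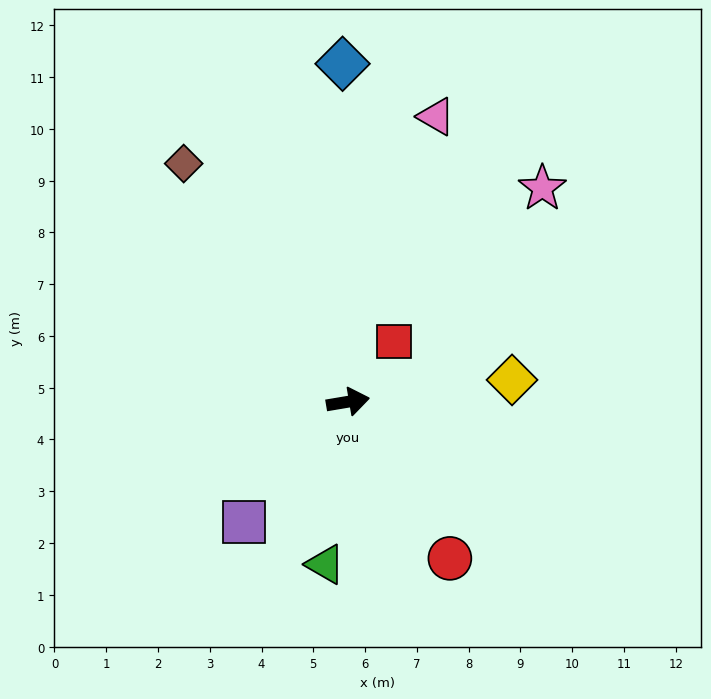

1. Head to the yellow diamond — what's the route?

forward 3.2 m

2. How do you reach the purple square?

turn right 140°, forward 3.1 m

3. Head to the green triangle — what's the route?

turn right 107°, forward 3.2 m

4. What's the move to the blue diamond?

turn left 81°, forward 6.5 m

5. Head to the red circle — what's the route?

turn right 67°, forward 3.6 m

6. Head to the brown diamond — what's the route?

turn left 115°, forward 5.6 m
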